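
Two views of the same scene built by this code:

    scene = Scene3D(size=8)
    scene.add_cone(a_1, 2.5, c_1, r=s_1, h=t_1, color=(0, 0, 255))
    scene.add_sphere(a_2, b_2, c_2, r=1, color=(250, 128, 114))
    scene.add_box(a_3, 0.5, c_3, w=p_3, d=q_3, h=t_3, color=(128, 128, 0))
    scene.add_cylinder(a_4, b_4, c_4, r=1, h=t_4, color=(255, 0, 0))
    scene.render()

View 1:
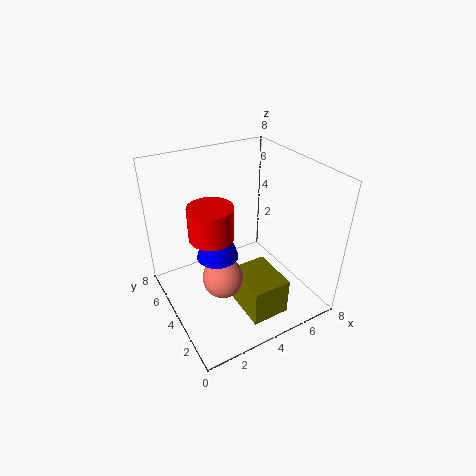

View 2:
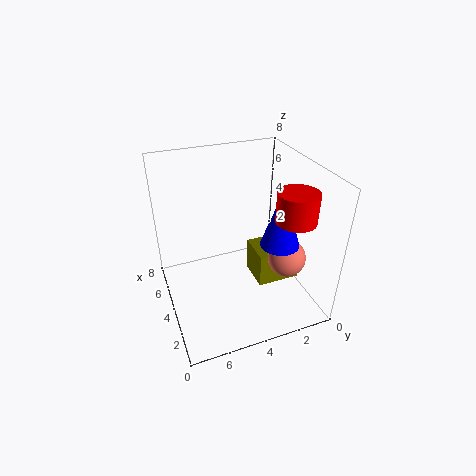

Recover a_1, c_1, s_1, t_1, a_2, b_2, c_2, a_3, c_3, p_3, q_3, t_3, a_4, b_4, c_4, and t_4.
a_1 = 2, c_1 = 4.5, s_1 = 1, t_1 = 3, a_2 = 2, b_2 = 2, c_2 = 3.5, a_3 = 3, c_3 = 1, p_3 = 2, q_3 = 2.5, t_3 = 2, a_4 = 1.5, b_4 = 2, c_4 = 6, t_4 = 1.5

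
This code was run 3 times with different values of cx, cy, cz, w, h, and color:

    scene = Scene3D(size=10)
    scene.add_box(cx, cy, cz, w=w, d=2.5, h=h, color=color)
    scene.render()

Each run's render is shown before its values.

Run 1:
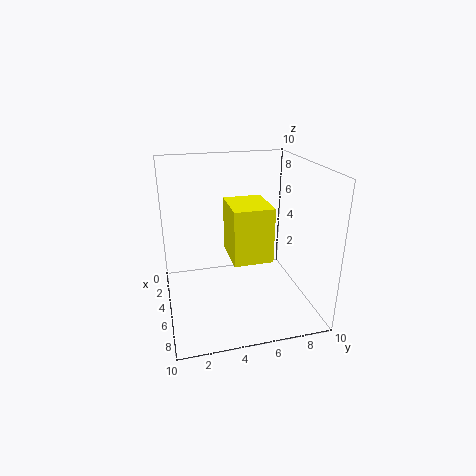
cx = 5, cy = 4, cz = 4.5, w = 3, h = 3.5, color = 'yellow'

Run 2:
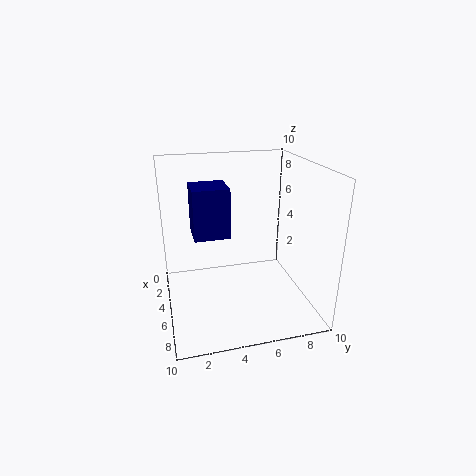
cx = 2.5, cy = 2, cz = 5, w = 2.5, h = 3.5, color = 'navy'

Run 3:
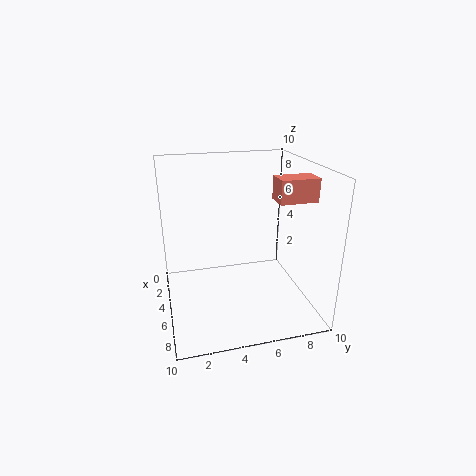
cx = 6, cy = 7, cz = 8, w = 1.5, h = 1.5, color = 'salmon'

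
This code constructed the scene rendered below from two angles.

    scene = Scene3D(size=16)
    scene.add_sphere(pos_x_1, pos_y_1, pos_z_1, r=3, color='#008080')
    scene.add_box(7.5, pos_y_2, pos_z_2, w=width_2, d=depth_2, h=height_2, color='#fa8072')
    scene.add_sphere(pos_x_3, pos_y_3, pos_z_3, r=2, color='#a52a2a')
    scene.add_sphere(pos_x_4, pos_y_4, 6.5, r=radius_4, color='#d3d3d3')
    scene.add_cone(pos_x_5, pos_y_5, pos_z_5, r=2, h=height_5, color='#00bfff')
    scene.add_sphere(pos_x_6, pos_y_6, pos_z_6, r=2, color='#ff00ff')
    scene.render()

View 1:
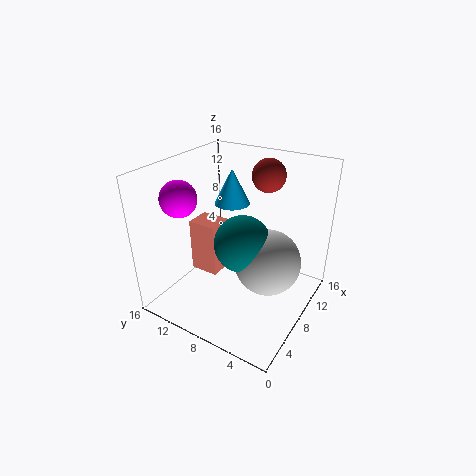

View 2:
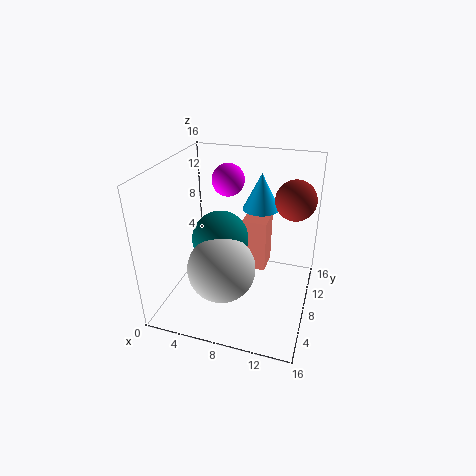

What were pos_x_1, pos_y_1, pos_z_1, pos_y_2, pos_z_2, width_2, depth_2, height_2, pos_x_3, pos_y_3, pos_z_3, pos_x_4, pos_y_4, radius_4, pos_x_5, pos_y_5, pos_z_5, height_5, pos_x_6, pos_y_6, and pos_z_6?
pos_x_1 = 6.5
pos_y_1 = 6.5
pos_z_1 = 8.5
pos_y_2 = 11
pos_z_2 = 2
width_2 = 3
depth_2 = 3.5
height_2 = 6.5
pos_x_3 = 14
pos_y_3 = 7.5
pos_z_3 = 13.5
pos_x_4 = 7.5
pos_y_4 = 4
radius_4 = 3.5
pos_x_5 = 10
pos_y_5 = 10
pos_z_5 = 11
height_5 = 4
pos_x_6 = 5
pos_y_6 = 13.5
pos_z_6 = 12.5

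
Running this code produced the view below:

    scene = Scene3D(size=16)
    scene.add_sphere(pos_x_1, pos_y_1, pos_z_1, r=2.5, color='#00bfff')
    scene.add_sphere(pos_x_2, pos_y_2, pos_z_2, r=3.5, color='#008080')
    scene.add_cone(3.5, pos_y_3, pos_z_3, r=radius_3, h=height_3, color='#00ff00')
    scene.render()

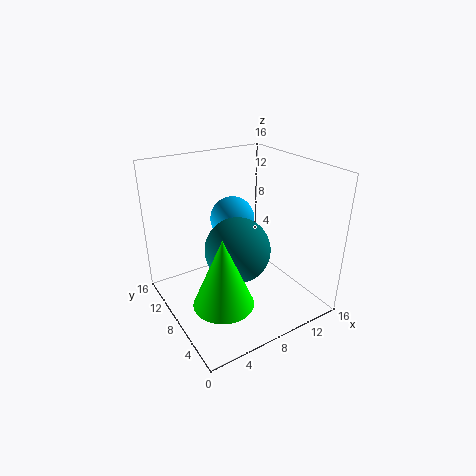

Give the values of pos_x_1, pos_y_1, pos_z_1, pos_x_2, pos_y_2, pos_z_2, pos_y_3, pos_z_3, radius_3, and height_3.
pos_x_1 = 8.5; pos_y_1 = 10; pos_z_1 = 9.5; pos_x_2 = 7; pos_y_2 = 6.5; pos_z_2 = 7.5; pos_y_3 = 3.5; pos_z_3 = 4; radius_3 = 3; height_3 = 7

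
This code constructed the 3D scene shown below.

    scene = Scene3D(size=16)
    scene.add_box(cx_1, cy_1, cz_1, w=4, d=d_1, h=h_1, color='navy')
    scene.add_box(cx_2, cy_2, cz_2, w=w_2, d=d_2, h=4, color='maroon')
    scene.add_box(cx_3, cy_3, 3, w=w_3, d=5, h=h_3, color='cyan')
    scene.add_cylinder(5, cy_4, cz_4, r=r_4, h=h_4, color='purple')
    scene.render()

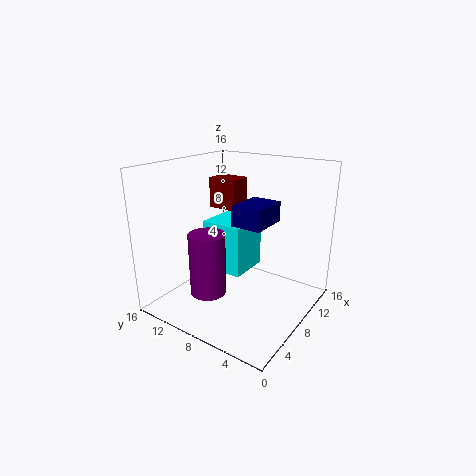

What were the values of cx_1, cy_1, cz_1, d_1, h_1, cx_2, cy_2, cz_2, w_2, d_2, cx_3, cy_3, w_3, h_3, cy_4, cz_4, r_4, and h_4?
cx_1 = 4; cy_1 = 3; cz_1 = 11; d_1 = 3; h_1 = 2; cx_2 = 13; cy_2 = 12; cz_2 = 9; w_2 = 3; d_2 = 4; cx_3 = 8; cy_3 = 8; w_3 = 5; h_3 = 6; cy_4 = 10; cz_4 = 2; r_4 = 2; h_4 = 7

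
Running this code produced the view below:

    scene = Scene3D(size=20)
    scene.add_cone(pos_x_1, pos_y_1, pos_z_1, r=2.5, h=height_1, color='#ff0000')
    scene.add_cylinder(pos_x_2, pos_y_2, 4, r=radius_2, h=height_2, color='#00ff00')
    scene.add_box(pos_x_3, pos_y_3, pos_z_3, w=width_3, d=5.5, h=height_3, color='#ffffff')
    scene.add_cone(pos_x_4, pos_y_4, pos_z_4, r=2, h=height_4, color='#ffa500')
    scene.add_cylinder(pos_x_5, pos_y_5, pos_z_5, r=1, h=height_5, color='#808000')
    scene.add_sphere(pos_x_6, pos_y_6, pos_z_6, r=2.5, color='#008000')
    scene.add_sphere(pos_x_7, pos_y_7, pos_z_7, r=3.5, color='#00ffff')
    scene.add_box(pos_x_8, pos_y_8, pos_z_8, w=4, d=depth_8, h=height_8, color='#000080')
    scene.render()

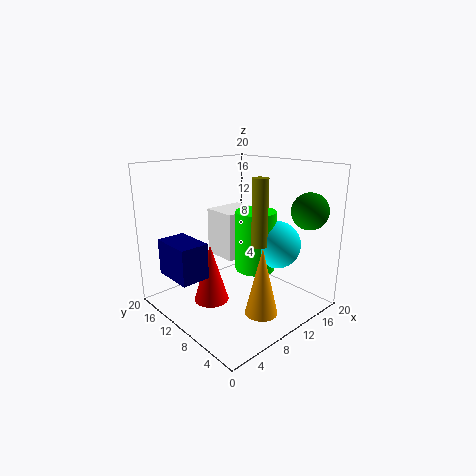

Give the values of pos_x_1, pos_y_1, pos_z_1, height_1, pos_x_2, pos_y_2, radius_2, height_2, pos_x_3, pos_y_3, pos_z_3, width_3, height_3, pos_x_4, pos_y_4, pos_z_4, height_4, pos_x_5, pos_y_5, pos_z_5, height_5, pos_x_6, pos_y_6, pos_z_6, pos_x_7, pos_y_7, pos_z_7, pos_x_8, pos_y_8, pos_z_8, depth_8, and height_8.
pos_x_1 = 7; pos_y_1 = 12.5; pos_z_1 = 0.5; height_1 = 8.5; pos_x_2 = 14; pos_y_2 = 10.5; radius_2 = 3; height_2 = 9; pos_x_3 = 12; pos_y_3 = 14; pos_z_3 = 4.5; width_3 = 6.5; height_3 = 7.5; pos_x_4 = 7; pos_y_4 = 2.5; pos_z_4 = 3; height_4 = 8.5; pos_x_5 = 9; pos_y_5 = 5; pos_z_5 = 10.5; height_5 = 8.5; pos_x_6 = 16.5; pos_y_6 = 3; pos_z_6 = 14; pos_x_7 = 16; pos_y_7 = 8; pos_z_7 = 8; pos_x_8 = 1.5; pos_y_8 = 11; pos_z_8 = 5; depth_8 = 6; height_8 = 5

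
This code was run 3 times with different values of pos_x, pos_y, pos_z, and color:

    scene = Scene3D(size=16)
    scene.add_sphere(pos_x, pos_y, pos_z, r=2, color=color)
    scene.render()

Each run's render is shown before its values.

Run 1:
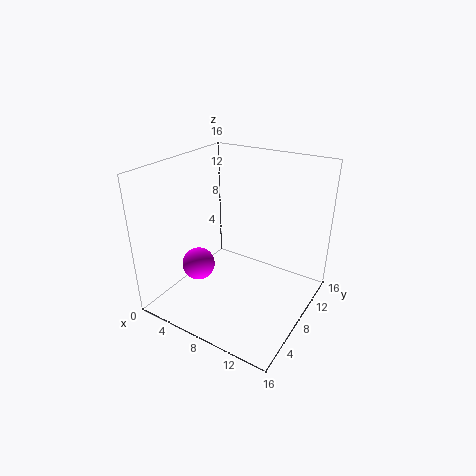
pos_x = 2.5
pos_y = 7.5
pos_z = 3
color = 'magenta'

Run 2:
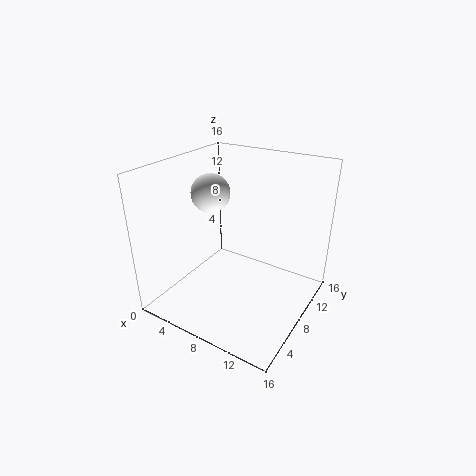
pos_x = 6
pos_y = 6
pos_z = 13.5
color = 'white'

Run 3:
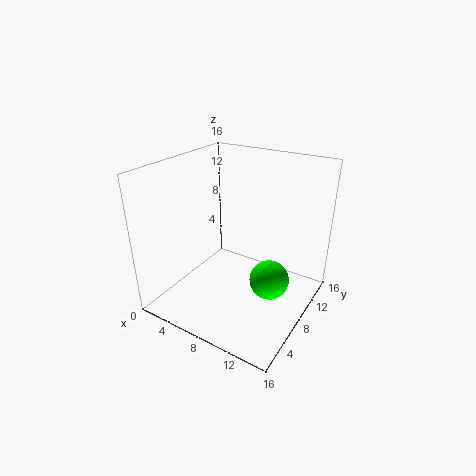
pos_x = 13
pos_y = 6
pos_z = 5.5
color = 'lime'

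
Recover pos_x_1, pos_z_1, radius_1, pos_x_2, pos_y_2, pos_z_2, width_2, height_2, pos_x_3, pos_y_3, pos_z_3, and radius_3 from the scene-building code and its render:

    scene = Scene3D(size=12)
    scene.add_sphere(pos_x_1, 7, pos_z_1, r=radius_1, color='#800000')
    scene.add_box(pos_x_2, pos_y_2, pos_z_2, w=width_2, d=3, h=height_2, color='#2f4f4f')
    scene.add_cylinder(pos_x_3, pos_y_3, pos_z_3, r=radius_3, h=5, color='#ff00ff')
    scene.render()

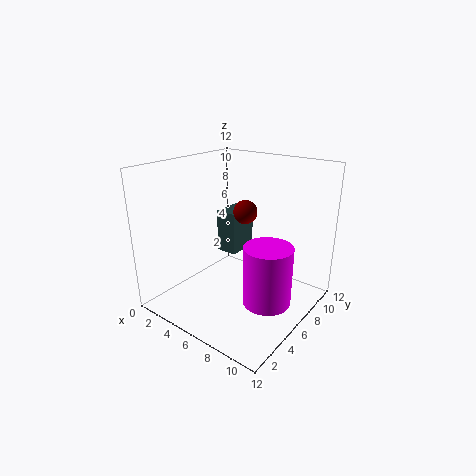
pos_x_1 = 6; pos_z_1 = 8; radius_1 = 1; pos_x_2 = 2; pos_y_2 = 8; pos_z_2 = 3; width_2 = 2; height_2 = 4; pos_x_3 = 9; pos_y_3 = 6; pos_z_3 = 1; radius_3 = 2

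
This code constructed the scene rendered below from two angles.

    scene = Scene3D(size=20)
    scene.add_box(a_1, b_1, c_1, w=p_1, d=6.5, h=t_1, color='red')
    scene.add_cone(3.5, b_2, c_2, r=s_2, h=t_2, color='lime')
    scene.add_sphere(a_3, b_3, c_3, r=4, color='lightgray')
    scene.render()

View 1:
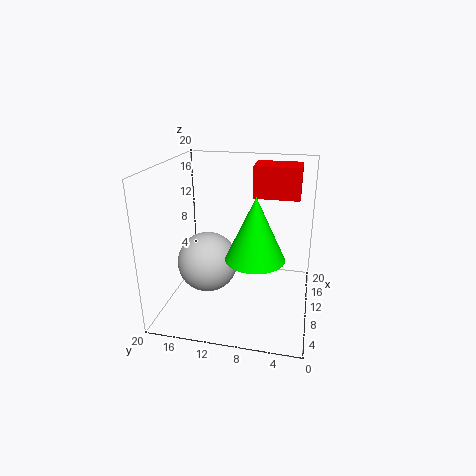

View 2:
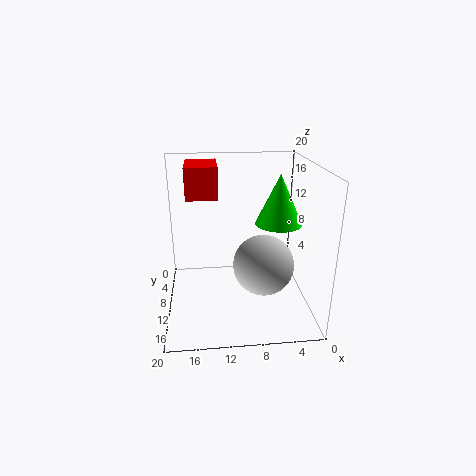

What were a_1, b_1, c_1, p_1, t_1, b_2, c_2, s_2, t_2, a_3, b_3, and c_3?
a_1 = 12.5; b_1 = 2; c_1 = 15; p_1 = 4.5; t_1 = 4.5; b_2 = 6.5; c_2 = 10.5; s_2 = 3.5; t_2 = 7.5; a_3 = 7; b_3 = 13.5; c_3 = 7.5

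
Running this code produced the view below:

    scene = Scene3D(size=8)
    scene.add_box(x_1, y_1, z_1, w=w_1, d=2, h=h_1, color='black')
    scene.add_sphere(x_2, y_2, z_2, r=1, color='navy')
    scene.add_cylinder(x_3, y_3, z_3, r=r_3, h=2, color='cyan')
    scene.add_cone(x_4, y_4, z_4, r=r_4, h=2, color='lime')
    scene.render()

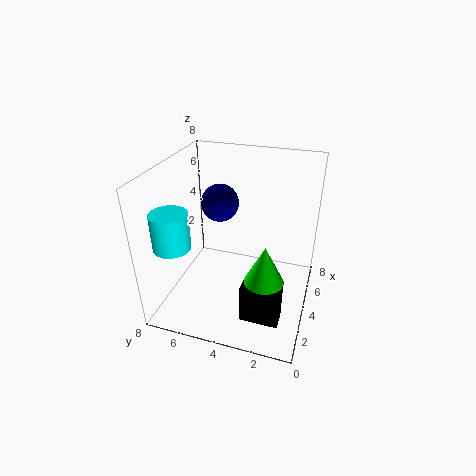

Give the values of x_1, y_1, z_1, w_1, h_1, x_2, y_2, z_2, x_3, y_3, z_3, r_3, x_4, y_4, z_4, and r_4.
x_1 = 1
y_1 = 1
z_1 = 1
w_1 = 1
h_1 = 2
x_2 = 4
y_2 = 5
z_2 = 6
x_3 = 2
y_3 = 7
z_3 = 4
r_3 = 1
x_4 = 2
y_4 = 2
z_4 = 3
r_4 = 1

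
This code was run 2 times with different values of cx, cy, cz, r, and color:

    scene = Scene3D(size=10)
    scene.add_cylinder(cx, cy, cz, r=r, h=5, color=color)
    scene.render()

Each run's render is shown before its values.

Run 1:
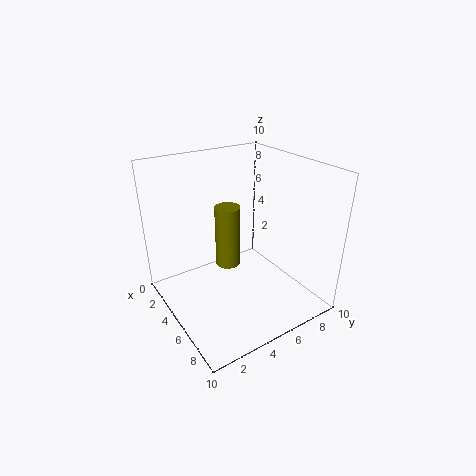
cx = 2, cy = 6, cz = 1, r = 1, color = 'olive'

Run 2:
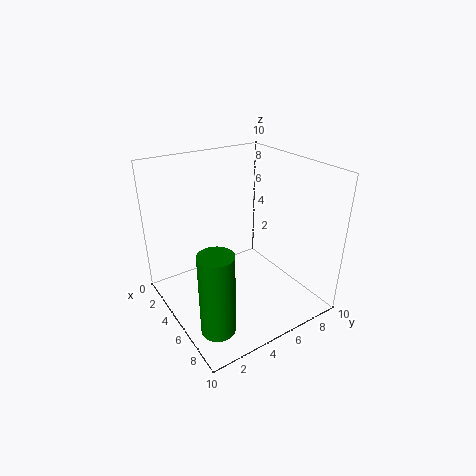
cx = 9, cy = 1, cz = 2, r = 1, color = 'green'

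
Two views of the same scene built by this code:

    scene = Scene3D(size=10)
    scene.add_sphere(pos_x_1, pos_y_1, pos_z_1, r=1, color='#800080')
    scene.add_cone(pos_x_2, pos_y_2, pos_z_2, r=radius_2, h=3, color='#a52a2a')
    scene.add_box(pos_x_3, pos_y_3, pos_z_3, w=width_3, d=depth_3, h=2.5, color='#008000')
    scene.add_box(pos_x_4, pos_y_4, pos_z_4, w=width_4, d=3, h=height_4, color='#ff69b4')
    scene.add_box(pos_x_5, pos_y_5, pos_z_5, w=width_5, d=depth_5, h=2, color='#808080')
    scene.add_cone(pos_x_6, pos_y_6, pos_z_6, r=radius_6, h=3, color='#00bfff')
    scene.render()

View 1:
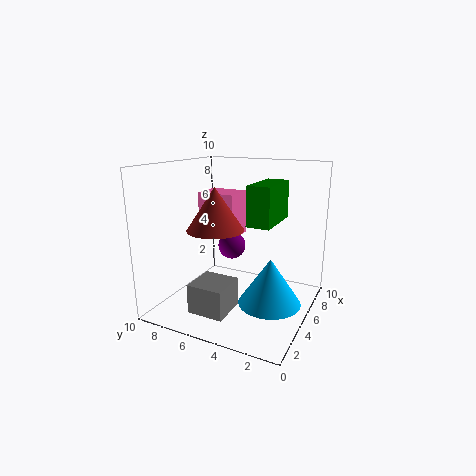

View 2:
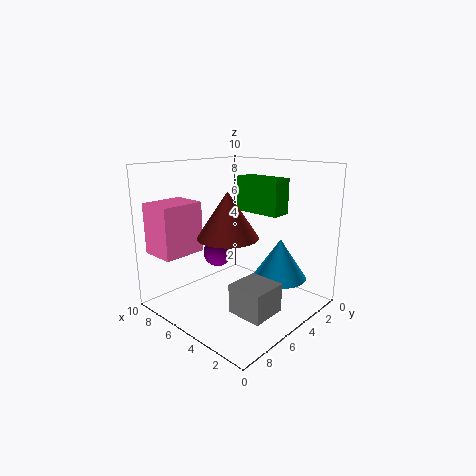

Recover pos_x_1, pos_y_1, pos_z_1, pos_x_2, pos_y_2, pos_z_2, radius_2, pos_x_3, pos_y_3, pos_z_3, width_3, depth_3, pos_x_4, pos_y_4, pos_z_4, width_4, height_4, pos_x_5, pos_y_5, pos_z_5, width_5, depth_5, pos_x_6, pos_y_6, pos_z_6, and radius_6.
pos_x_1 = 6; pos_y_1 = 6; pos_z_1 = 4; pos_x_2 = 4.5; pos_y_2 = 6.5; pos_z_2 = 5.5; radius_2 = 2; pos_x_3 = 3; pos_y_3 = 2; pos_z_3 = 6.5; width_3 = 3.5; depth_3 = 1.5; pos_x_4 = 7; pos_y_4 = 6.5; pos_z_4 = 4; width_4 = 2.5; height_4 = 3.5; pos_x_5 = 1.5; pos_y_5 = 4.5; pos_z_5 = 0.5; width_5 = 2.5; depth_5 = 2.5; pos_x_6 = 3.5; pos_y_6 = 2; pos_z_6 = 1.5; radius_6 = 2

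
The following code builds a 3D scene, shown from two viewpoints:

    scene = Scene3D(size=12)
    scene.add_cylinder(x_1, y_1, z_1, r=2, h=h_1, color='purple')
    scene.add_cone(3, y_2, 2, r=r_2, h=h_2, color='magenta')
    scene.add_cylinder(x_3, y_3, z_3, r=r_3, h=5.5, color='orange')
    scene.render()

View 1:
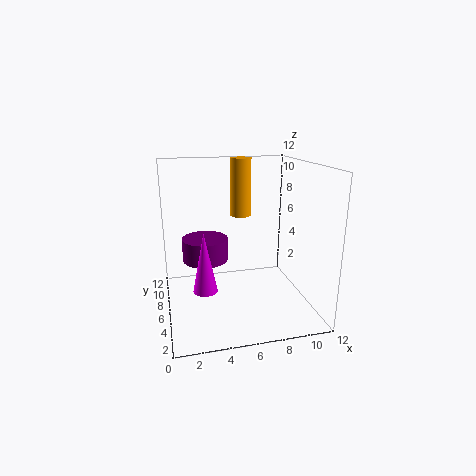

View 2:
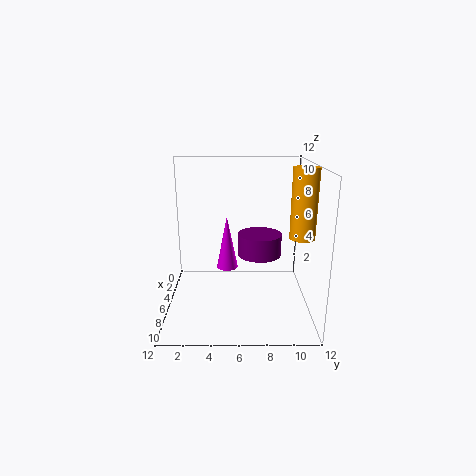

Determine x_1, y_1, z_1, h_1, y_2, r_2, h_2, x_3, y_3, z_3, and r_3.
x_1 = 3.5, y_1 = 8, z_1 = 3.5, h_1 = 2, y_2 = 5, r_2 = 1, h_2 = 5, x_3 = 7.5, y_3 = 11, z_3 = 6.5, r_3 = 1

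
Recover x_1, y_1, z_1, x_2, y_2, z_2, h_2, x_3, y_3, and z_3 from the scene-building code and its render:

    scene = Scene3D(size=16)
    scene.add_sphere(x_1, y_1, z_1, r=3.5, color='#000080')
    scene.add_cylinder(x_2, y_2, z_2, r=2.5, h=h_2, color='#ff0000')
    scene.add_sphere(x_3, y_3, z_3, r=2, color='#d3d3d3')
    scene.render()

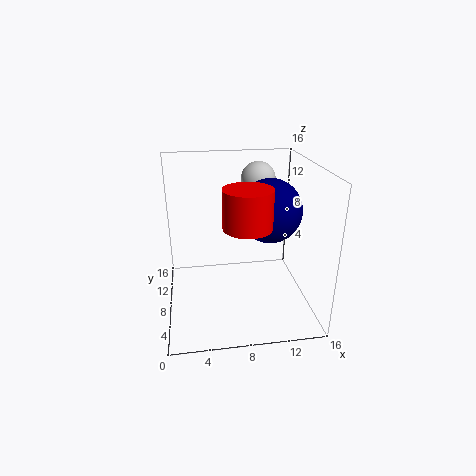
x_1 = 11.5, y_1 = 8, z_1 = 11, x_2 = 8.5, y_2 = 5, z_2 = 10.5, h_2 = 4, x_3 = 11, y_3 = 12, z_3 = 13.5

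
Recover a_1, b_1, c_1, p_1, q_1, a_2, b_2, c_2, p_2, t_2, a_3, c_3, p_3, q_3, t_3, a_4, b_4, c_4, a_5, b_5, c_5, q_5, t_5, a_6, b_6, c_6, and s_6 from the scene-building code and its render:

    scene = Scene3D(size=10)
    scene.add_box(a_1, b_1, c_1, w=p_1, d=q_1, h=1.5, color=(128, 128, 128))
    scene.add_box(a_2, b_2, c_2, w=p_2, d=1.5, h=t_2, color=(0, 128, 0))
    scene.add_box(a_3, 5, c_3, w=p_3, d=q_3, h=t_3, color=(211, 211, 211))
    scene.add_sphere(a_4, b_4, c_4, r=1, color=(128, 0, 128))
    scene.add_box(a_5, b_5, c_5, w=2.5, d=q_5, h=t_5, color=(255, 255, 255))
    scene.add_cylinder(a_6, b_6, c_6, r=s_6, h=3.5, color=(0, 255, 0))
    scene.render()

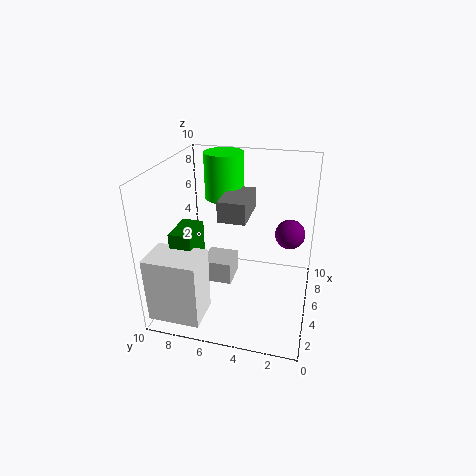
a_1 = 5, b_1 = 4.5, c_1 = 6, p_1 = 3.5, q_1 = 2, a_2 = 2.5, b_2 = 7.5, c_2 = 3, p_2 = 2.5, t_2 = 3, a_3 = 3, c_3 = 2.5, p_3 = 2, q_3 = 2, t_3 = 1.5, a_4 = 5.5, b_4 = 1.5, c_4 = 5.5, a_5 = 0.5, b_5 = 6.5, c_5 = 0.5, q_5 = 3.5, t_5 = 4.5, a_6 = 8.5, b_6 = 7, c_6 = 6.5, s_6 = 1.5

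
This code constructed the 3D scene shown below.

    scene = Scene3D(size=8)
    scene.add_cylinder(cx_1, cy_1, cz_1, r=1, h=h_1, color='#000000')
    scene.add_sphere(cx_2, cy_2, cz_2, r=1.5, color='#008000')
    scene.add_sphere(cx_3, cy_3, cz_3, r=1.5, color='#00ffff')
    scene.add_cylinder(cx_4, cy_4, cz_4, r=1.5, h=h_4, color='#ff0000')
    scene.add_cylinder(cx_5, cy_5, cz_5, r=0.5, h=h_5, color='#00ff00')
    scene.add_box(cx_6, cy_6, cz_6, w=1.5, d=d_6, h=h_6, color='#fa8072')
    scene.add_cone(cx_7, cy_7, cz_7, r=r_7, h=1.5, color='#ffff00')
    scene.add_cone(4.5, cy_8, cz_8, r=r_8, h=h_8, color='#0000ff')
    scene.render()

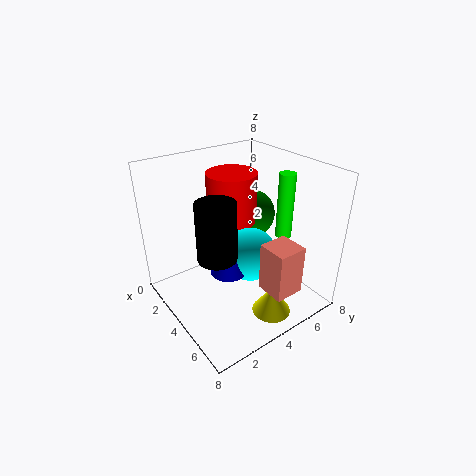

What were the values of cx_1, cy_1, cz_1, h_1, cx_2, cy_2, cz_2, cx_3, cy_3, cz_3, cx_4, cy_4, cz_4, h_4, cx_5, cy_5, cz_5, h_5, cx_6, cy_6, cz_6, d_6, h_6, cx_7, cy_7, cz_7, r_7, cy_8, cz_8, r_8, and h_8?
cx_1 = 5
cy_1 = 2
cz_1 = 4
h_1 = 3
cx_2 = 2
cy_2 = 6.5
cz_2 = 4
cx_3 = 4.5
cy_3 = 4.5
cz_3 = 3
cx_4 = 2
cy_4 = 5
cz_4 = 4
h_4 = 3
cx_5 = 4
cy_5 = 7.5
cz_5 = 3
h_5 = 4
cx_6 = 6.5
cy_6 = 3.5
cz_6 = 2.5
d_6 = 1.5
h_6 = 2.5
cx_7 = 7
cy_7 = 4
cz_7 = 1
r_7 = 1
cy_8 = 3
cz_8 = 2.5
r_8 = 1
h_8 = 2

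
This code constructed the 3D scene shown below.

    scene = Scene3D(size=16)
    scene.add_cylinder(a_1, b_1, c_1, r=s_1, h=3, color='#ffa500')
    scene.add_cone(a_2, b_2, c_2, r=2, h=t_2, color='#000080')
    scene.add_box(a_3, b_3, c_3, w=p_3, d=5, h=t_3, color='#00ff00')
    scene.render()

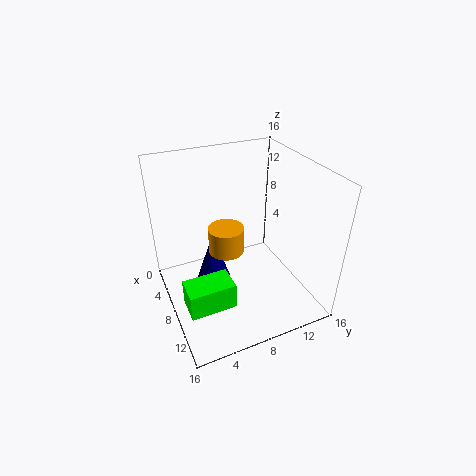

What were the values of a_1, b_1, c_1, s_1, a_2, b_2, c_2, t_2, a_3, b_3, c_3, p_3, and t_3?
a_1 = 7; b_1 = 7; c_1 = 6; s_1 = 2; a_2 = 5; b_2 = 6; c_2 = 1; t_2 = 6; a_3 = 9; b_3 = 1; c_3 = 2; p_3 = 3; t_3 = 3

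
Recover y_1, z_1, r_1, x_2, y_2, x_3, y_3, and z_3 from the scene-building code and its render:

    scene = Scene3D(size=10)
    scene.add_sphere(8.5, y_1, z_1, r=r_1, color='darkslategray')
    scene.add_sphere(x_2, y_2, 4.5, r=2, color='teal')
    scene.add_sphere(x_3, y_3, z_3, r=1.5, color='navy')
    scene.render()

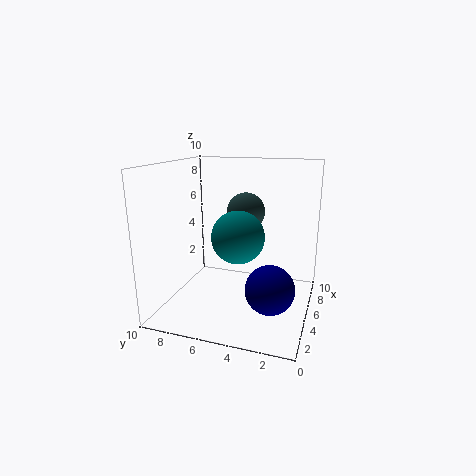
y_1 = 5.5, z_1 = 6, r_1 = 1.5, x_2 = 6.5, y_2 = 5.5, x_3 = 2, y_3 = 2, z_3 = 3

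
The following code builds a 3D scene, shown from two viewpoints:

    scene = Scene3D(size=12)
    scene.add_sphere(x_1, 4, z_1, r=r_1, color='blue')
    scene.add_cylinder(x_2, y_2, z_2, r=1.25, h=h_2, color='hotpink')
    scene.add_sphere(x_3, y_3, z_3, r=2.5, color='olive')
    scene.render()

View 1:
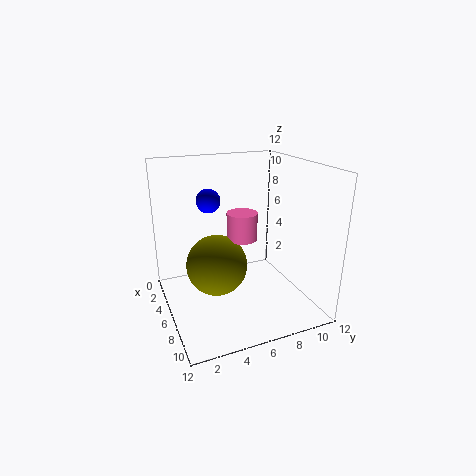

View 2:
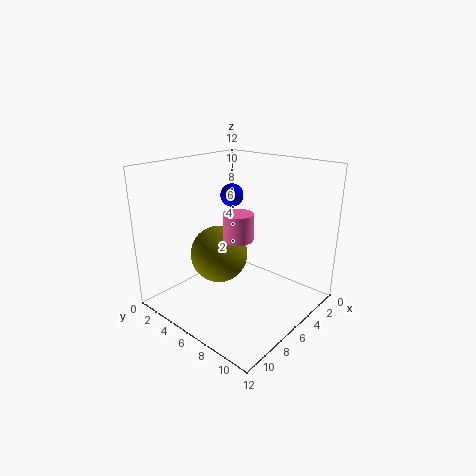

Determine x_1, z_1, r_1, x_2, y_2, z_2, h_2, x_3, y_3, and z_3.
x_1 = 4.5
z_1 = 9
r_1 = 1
x_2 = 6.25
y_2 = 6.25
z_2 = 6
h_2 = 2.25
x_3 = 6.25
y_3 = 4
z_3 = 4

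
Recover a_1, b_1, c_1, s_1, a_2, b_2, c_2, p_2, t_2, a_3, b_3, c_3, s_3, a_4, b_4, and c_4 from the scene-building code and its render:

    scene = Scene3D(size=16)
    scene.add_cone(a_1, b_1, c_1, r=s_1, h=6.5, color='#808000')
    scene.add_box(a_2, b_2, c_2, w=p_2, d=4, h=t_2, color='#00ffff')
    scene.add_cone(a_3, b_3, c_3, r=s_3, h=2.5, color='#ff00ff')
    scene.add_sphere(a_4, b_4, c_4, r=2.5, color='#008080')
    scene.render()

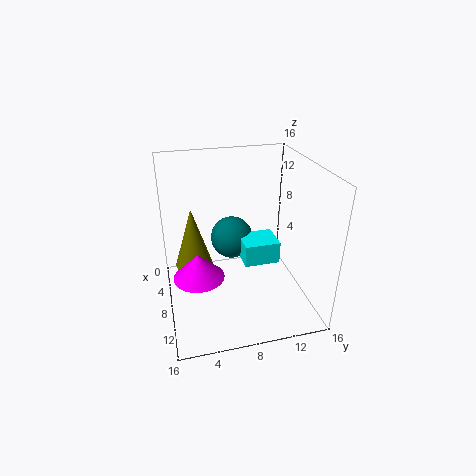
a_1 = 8
b_1 = 3
c_1 = 5.5
s_1 = 2
a_2 = 6
b_2 = 8.5
c_2 = 5
p_2 = 3.5
t_2 = 2.5
a_3 = 12
b_3 = 3
c_3 = 6.5
s_3 = 2.5
a_4 = 5
b_4 = 8
c_4 = 6.5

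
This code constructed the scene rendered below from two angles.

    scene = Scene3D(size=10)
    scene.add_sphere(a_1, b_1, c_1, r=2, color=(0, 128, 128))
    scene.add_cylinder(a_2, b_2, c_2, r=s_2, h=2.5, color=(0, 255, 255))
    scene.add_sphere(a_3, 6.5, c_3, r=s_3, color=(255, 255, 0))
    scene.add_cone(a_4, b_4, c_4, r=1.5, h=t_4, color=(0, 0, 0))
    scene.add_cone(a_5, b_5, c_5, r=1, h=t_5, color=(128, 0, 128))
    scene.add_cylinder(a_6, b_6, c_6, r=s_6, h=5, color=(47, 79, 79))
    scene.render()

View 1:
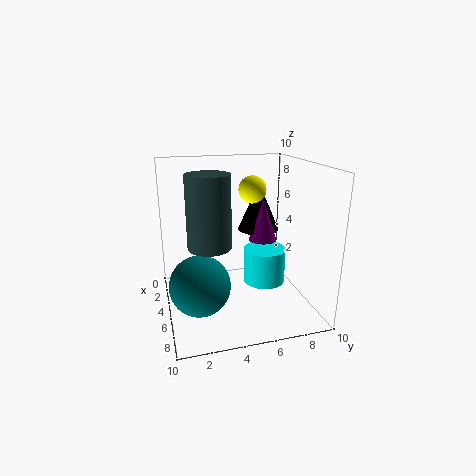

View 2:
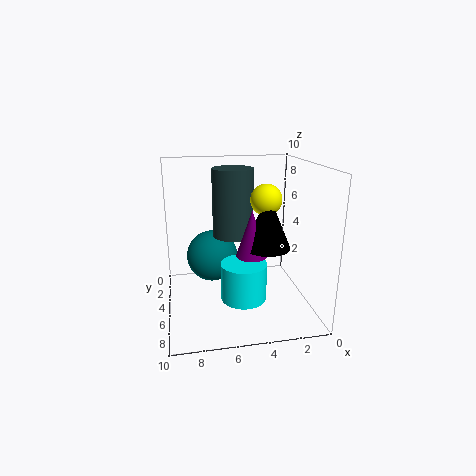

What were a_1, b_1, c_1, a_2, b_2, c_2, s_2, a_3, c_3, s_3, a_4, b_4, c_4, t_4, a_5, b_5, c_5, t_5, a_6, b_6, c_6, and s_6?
a_1 = 6.5; b_1 = 2; c_1 = 2.5; a_2 = 5; b_2 = 7; c_2 = 1.5; s_2 = 1.5; a_3 = 3.5; c_3 = 8; s_3 = 1; a_4 = 3.5; b_4 = 7; c_4 = 5; t_4 = 3.5; a_5 = 4.5; b_5 = 7; c_5 = 4.5; t_5 = 3; a_6 = 5; b_6 = 3; c_6 = 4.5; s_6 = 1.5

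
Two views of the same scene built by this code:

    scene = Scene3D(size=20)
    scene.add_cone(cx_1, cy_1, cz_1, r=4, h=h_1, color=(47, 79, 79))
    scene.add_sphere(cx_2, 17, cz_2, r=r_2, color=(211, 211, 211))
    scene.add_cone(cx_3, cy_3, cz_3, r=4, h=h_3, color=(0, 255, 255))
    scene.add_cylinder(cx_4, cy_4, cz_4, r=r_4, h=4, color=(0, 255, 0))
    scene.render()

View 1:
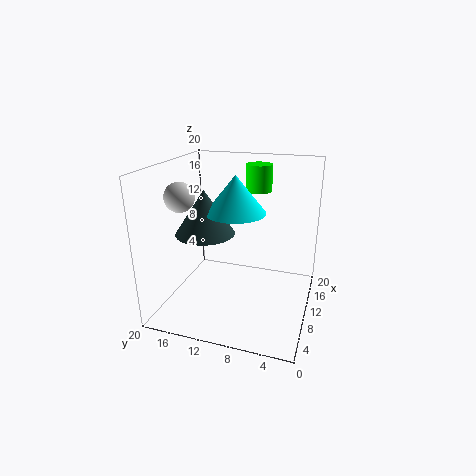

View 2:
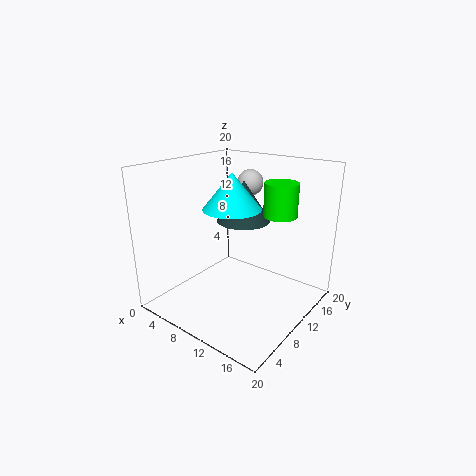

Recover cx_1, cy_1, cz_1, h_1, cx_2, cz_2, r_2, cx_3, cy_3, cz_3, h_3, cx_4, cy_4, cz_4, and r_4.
cx_1 = 8, cy_1 = 14, cz_1 = 11, h_1 = 6, cx_2 = 7, cz_2 = 16, r_2 = 2, cx_3 = 9, cy_3 = 10, cz_3 = 14, h_3 = 5, cx_4 = 17, cy_4 = 9, cz_4 = 15, r_4 = 2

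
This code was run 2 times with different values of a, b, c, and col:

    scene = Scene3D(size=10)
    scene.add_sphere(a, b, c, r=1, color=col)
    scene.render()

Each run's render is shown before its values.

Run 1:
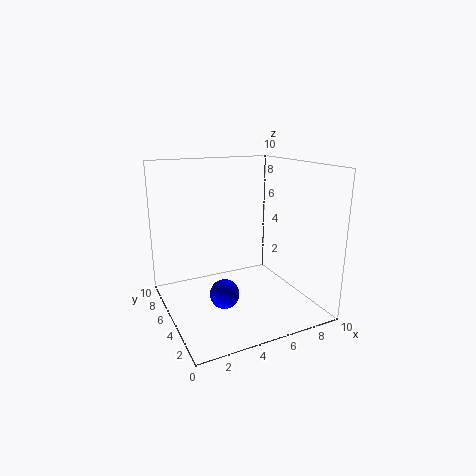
a = 3.5
b = 4
c = 1.5
col = 'blue'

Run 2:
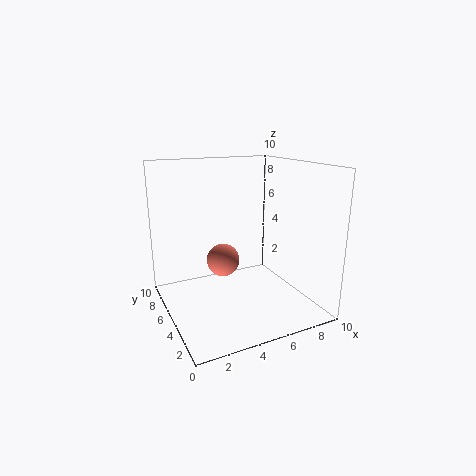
a = 3
b = 3
c = 4.5
col = 'salmon'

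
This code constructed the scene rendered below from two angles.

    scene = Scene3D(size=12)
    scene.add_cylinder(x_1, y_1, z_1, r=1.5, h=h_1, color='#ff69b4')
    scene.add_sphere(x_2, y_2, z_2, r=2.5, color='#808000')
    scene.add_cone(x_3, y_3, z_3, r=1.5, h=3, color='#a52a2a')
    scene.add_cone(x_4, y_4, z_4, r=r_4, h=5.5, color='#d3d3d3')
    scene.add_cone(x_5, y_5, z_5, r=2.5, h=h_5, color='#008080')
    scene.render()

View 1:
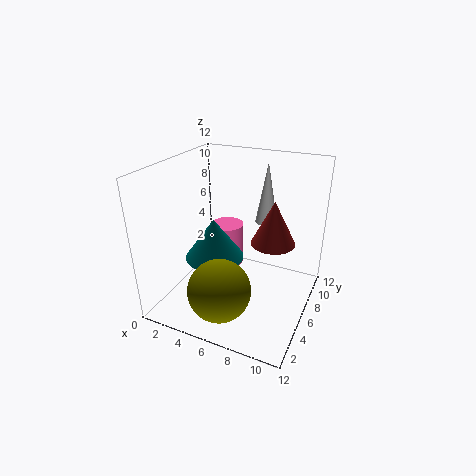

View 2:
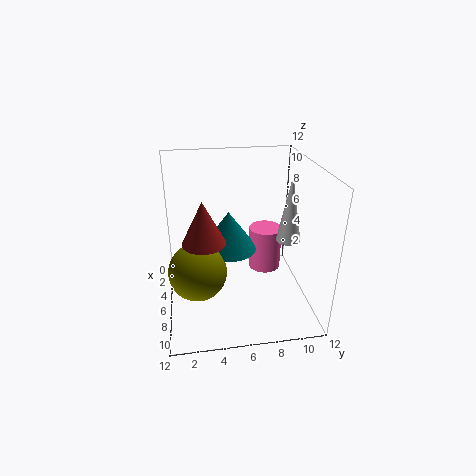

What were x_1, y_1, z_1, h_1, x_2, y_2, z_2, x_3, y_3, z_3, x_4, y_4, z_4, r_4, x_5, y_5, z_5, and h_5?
x_1 = 3.5, y_1 = 9, z_1 = 1.5, h_1 = 4, x_2 = 6, y_2 = 2.5, z_2 = 3, x_3 = 10, y_3 = 3, z_3 = 8, x_4 = 7, y_4 = 10, z_4 = 6, r_4 = 1, x_5 = 4, y_5 = 5.5, z_5 = 4, h_5 = 3.5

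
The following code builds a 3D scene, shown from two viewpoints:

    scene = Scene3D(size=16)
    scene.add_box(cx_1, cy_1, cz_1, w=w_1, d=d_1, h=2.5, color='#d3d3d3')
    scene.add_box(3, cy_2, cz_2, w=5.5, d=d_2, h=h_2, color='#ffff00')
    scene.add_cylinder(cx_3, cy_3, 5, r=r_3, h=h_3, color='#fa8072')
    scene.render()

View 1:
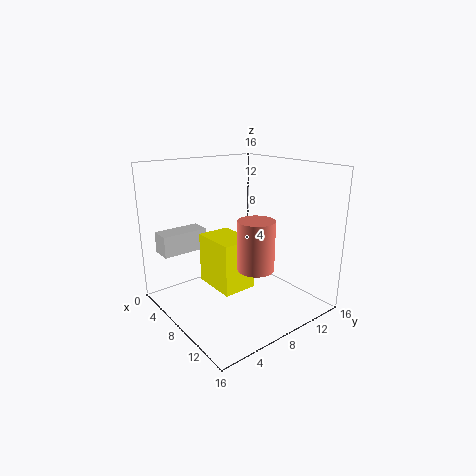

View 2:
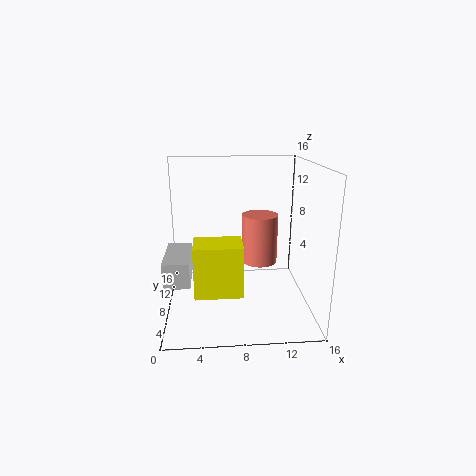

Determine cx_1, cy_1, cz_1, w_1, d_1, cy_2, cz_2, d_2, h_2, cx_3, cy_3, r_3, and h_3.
cx_1 = 0.5; cy_1 = 1.5; cz_1 = 5.5; w_1 = 2.5; d_1 = 5.5; cy_2 = 6; cz_2 = 1.5; d_2 = 4; h_2 = 6; cx_3 = 10.5; cy_3 = 8.5; r_3 = 2; h_3 = 5.5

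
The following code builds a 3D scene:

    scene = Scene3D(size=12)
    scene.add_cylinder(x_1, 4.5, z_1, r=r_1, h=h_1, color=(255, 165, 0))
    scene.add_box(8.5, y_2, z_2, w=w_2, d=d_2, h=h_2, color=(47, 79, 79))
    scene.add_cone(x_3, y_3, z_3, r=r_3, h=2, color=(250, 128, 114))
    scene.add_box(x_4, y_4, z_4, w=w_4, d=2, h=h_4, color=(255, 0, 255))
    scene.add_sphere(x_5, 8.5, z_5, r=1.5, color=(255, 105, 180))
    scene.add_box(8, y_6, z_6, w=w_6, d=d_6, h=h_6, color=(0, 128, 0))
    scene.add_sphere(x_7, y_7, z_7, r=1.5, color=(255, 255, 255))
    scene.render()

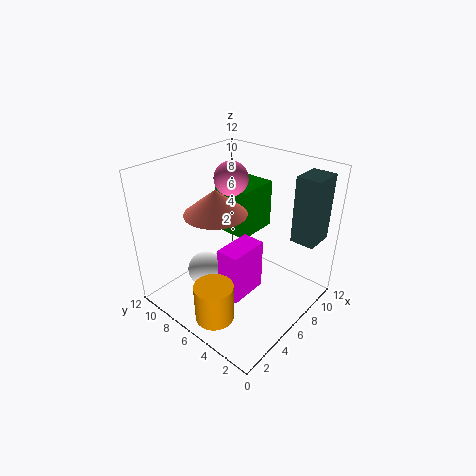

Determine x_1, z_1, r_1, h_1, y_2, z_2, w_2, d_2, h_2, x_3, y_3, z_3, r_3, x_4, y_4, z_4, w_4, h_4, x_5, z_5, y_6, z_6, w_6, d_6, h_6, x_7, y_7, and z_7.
x_1 = 1.5, z_1 = 1.5, r_1 = 1.5, h_1 = 3, y_2 = 0.5, z_2 = 6, w_2 = 2.5, d_2 = 2, h_2 = 5.5, x_3 = 4.5, y_3 = 7, z_3 = 8.5, r_3 = 2.5, x_4 = 4, y_4 = 4.5, z_4 = 1, w_4 = 3.5, h_4 = 4.5, x_5 = 8, z_5 = 10, y_6 = 7, z_6 = 4.5, w_6 = 4, d_6 = 3.5, h_6 = 4.5, x_7 = 4, y_7 = 8, z_7 = 3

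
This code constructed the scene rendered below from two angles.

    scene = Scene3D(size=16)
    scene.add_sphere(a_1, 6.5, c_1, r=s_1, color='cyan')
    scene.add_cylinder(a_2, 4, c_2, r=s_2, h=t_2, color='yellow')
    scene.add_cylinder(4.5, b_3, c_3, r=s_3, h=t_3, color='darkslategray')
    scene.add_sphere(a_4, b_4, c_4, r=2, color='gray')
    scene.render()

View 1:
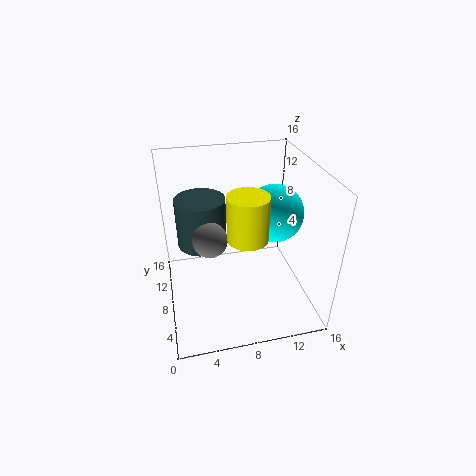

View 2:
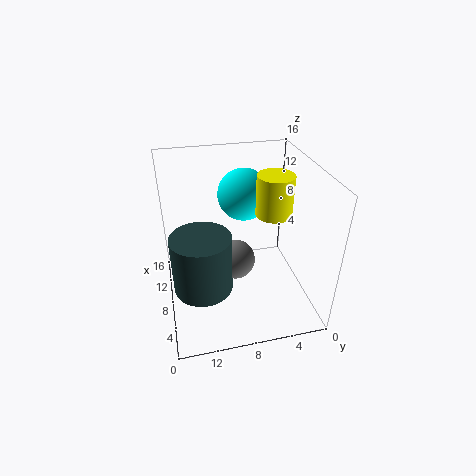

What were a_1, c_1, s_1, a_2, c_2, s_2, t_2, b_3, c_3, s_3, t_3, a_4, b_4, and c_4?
a_1 = 11.5; c_1 = 11.5; s_1 = 3; a_2 = 8; c_2 = 10.5; s_2 = 2; t_2 = 4.5; b_3 = 12.5; c_3 = 5; s_3 = 3; t_3 = 6; a_4 = 5; b_4 = 9; c_4 = 7.5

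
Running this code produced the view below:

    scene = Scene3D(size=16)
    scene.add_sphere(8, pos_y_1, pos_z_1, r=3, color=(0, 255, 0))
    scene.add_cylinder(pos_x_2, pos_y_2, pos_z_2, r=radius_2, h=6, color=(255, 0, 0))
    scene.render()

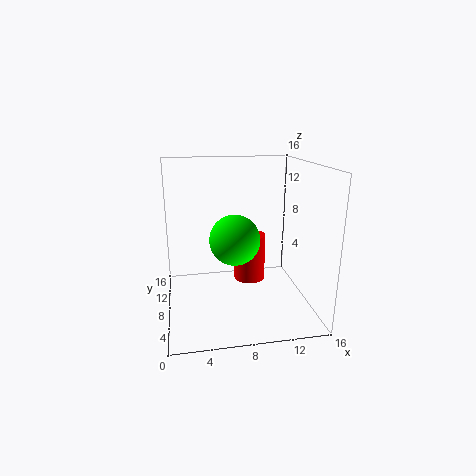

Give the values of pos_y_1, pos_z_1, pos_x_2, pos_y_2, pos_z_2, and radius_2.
pos_y_1 = 10, pos_z_1 = 7, pos_x_2 = 10.5, pos_y_2 = 13, pos_z_2 = 0.5, radius_2 = 2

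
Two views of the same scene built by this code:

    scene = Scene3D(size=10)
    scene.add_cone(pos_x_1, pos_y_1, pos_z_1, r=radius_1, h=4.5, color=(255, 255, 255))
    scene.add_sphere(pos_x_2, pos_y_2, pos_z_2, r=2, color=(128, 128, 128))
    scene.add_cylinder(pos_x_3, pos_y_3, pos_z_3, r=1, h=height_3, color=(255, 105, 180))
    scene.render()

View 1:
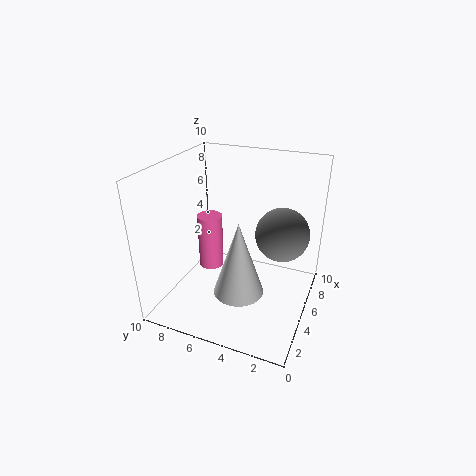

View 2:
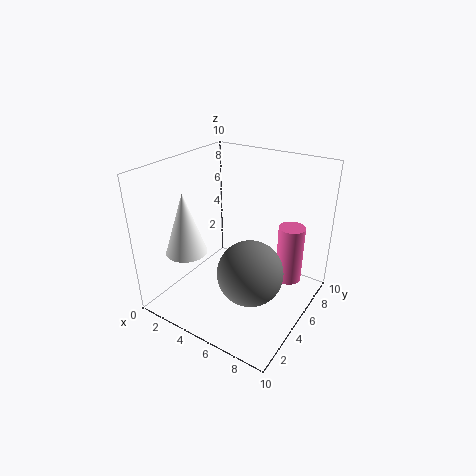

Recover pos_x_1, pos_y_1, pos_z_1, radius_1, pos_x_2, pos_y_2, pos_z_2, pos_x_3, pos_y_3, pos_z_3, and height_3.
pos_x_1 = 1.5; pos_y_1 = 3.5; pos_z_1 = 3.5; radius_1 = 1.5; pos_x_2 = 7.5; pos_y_2 = 2.5; pos_z_2 = 4.5; pos_x_3 = 7.5; pos_y_3 = 8.5; pos_z_3 = 0.5; height_3 = 4.5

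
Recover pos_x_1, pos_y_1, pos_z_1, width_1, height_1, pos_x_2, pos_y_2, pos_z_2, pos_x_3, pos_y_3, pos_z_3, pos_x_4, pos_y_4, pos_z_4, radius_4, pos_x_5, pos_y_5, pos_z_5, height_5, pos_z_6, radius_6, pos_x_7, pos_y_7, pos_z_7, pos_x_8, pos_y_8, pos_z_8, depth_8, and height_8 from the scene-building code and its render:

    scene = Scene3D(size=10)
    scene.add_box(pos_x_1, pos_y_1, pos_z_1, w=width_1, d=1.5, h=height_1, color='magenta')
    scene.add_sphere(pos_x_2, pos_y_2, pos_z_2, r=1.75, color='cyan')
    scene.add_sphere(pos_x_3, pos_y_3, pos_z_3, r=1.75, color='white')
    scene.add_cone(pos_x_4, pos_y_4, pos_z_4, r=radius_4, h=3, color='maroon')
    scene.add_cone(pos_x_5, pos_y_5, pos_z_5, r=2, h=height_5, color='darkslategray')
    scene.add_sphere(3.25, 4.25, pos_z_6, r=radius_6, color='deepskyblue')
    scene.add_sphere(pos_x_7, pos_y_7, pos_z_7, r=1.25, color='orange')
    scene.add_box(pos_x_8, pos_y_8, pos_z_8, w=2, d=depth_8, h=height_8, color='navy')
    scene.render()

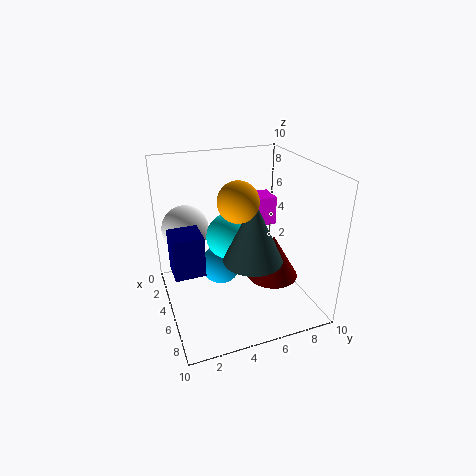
pos_x_1 = 3, pos_y_1 = 6.5, pos_z_1 = 5.5, width_1 = 1.75, height_1 = 2, pos_x_2 = 3.25, pos_y_2 = 5, pos_z_2 = 4.25, pos_x_3 = 1.75, pos_y_3 = 2, pos_z_3 = 4.75, pos_x_4 = 6.5, pos_y_4 = 7, pos_z_4 = 2.5, radius_4 = 1.75, pos_x_5 = 6.5, pos_y_5 = 5.5, pos_z_5 = 4, height_5 = 4.25, pos_z_6 = 2, radius_6 = 1.5, pos_x_7 = 7, pos_y_7 = 4.25, pos_z_7 = 8.5, pos_x_8 = 4.5, pos_y_8 = 0.25, pos_z_8 = 3.5, depth_8 = 2, height_8 = 2.75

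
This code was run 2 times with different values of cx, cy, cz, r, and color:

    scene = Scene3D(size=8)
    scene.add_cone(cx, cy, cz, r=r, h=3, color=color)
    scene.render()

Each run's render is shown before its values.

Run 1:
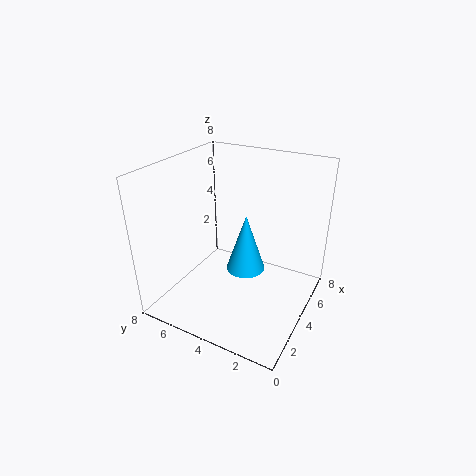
cx = 3, cy = 3, cz = 3, r = 1, color = 'deepskyblue'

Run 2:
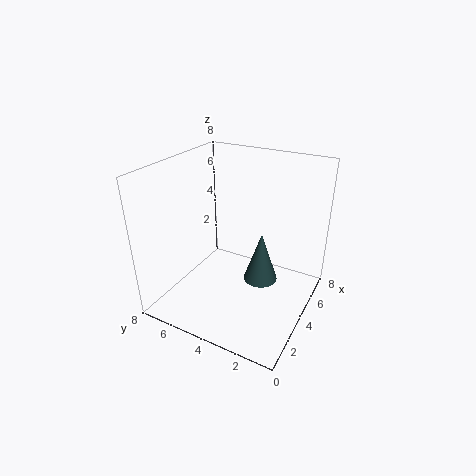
cx = 5, cy = 3, cz = 1, r = 1, color = 'darkslategray'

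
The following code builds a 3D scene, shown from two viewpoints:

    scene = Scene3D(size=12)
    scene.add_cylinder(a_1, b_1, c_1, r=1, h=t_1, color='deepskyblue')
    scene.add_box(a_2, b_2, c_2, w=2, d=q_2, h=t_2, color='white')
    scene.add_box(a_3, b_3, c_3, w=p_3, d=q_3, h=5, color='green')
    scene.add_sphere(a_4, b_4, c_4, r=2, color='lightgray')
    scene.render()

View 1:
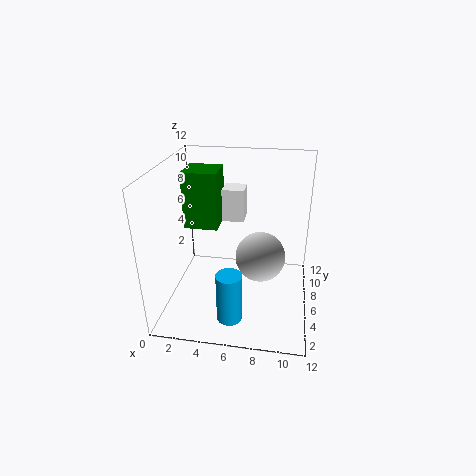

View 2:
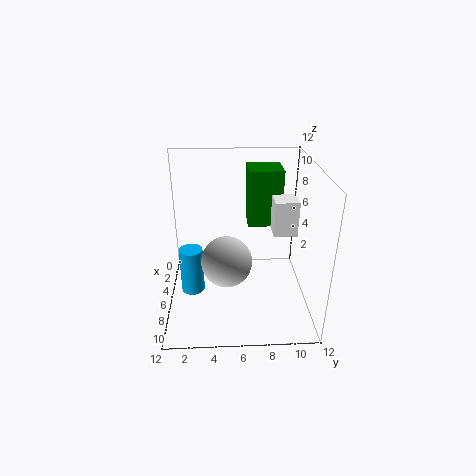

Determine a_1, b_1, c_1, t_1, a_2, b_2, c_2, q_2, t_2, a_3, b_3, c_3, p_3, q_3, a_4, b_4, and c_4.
a_1 = 6; b_1 = 2; c_1 = 1; t_1 = 4; a_2 = 4; b_2 = 9; c_2 = 6; q_2 = 2; t_2 = 3; a_3 = 1; b_3 = 7; c_3 = 6; p_3 = 3; q_3 = 3; a_4 = 8; b_4 = 5; c_4 = 5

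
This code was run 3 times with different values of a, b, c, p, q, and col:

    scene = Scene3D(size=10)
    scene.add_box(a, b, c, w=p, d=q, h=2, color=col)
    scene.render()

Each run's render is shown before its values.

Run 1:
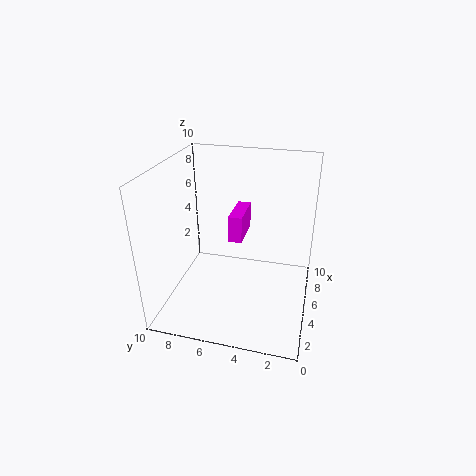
a = 6; b = 5; c = 4; p = 3; q = 1; col = 'magenta'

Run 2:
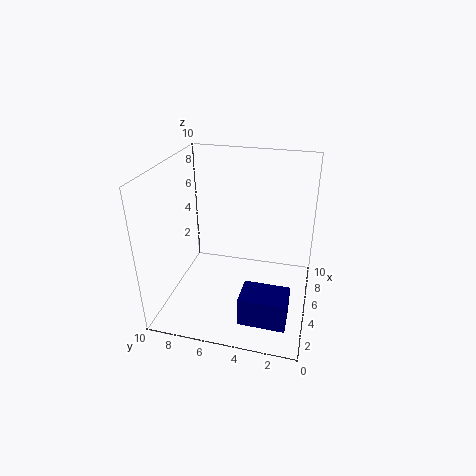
a = 1; b = 1; c = 1; p = 2; q = 3; col = 'navy'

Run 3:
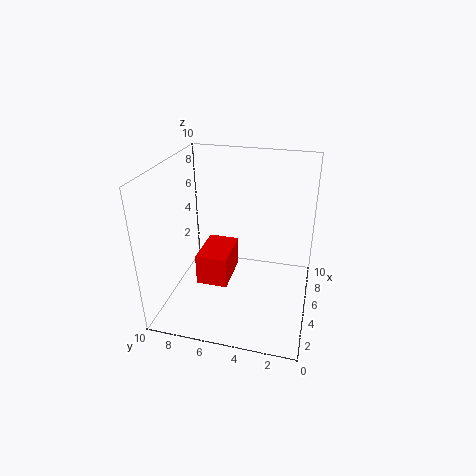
a = 2; b = 5; c = 3; p = 3; q = 2; col = 'red'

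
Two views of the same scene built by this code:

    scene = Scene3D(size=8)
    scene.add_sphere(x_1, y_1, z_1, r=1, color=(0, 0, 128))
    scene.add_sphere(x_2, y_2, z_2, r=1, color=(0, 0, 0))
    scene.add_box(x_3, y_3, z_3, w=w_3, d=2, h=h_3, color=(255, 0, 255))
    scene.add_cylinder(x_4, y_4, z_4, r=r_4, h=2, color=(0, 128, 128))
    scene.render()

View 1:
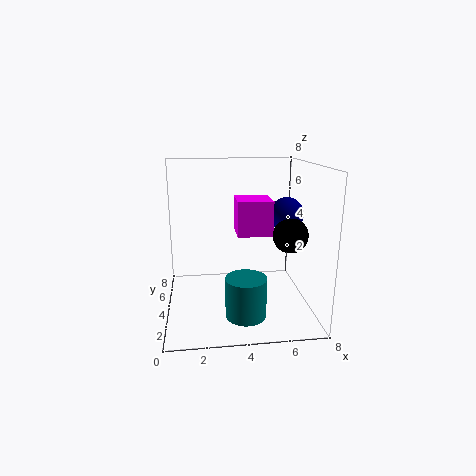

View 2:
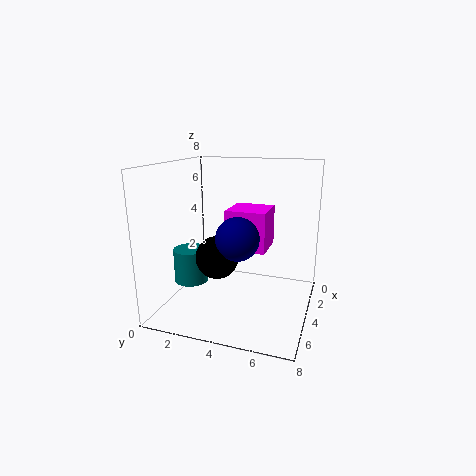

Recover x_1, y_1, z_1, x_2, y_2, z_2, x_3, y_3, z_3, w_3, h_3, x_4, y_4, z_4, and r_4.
x_1 = 7; y_1 = 5; z_1 = 5; x_2 = 7; y_2 = 4; z_2 = 4; x_3 = 4; y_3 = 4; z_3 = 4; w_3 = 2; h_3 = 2; x_4 = 4; y_4 = 1; z_4 = 1; r_4 = 1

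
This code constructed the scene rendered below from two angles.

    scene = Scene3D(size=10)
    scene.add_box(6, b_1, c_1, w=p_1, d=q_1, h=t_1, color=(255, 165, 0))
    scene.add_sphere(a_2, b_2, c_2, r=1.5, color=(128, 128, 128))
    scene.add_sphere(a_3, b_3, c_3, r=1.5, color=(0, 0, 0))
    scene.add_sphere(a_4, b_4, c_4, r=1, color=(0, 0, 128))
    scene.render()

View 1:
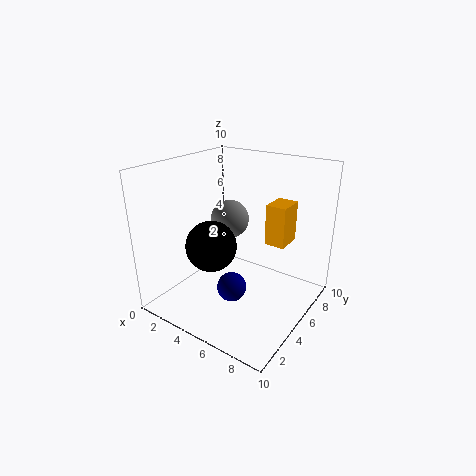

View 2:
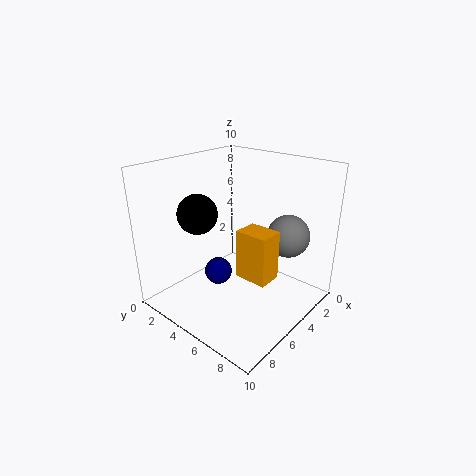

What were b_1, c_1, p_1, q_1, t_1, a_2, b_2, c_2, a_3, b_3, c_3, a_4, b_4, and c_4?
b_1 = 7; c_1 = 4; p_1 = 1.5; q_1 = 2; t_1 = 3; a_2 = 2.5; b_2 = 7.5; c_2 = 5; a_3 = 5.5; b_3 = 1.5; c_3 = 6; a_4 = 5.5; b_4 = 3.5; c_4 = 2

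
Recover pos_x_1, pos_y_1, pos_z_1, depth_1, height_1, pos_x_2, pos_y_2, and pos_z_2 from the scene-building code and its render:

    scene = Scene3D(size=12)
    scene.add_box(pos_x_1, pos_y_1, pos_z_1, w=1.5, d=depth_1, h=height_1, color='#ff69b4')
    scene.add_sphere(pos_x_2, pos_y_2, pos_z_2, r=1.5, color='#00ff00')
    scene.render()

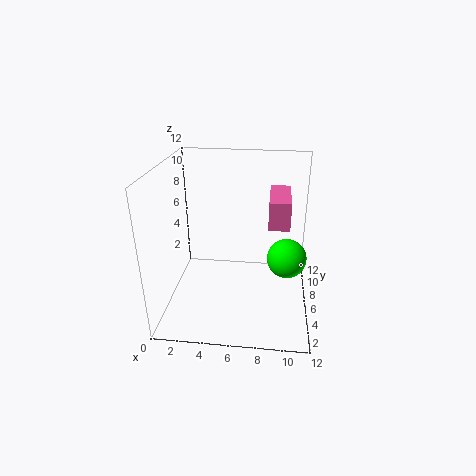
pos_x_1 = 8.5
pos_y_1 = 2.5
pos_z_1 = 8.5
depth_1 = 4
height_1 = 2
pos_x_2 = 10
pos_y_2 = 4
pos_z_2 = 5.5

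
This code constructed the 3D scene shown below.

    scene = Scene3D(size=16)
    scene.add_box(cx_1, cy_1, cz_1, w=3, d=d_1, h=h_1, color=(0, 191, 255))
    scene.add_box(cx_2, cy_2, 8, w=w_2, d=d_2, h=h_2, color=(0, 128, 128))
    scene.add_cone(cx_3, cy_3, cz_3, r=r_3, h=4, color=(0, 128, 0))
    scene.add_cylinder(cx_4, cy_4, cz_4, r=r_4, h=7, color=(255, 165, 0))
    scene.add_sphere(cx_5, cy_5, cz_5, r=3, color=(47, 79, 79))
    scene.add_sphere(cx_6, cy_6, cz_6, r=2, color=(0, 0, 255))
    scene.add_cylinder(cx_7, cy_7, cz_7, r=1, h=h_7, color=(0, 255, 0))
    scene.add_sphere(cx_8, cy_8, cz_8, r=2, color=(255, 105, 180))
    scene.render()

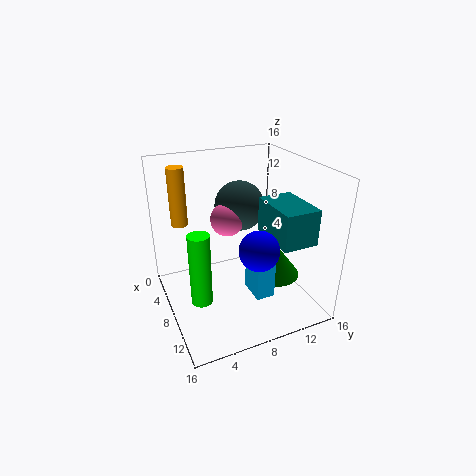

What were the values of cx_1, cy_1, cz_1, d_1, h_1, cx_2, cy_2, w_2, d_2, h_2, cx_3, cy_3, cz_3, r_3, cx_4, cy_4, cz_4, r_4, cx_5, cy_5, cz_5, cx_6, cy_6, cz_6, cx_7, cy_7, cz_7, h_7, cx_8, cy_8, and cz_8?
cx_1 = 10; cy_1 = 8; cz_1 = 3; d_1 = 2; h_1 = 5; cx_2 = 7; cy_2 = 11; w_2 = 6; d_2 = 4; h_2 = 4; cx_3 = 8; cy_3 = 13; cz_3 = 2; r_3 = 3; cx_4 = 2; cy_4 = 3; cz_4 = 8; r_4 = 1; cx_5 = 4; cy_5 = 10; cz_5 = 10; cx_6 = 13; cy_6 = 8; cz_6 = 9; cx_7 = 13; cy_7 = 2; cz_7 = 5; h_7 = 7; cx_8 = 5; cy_8 = 8; cz_8 = 9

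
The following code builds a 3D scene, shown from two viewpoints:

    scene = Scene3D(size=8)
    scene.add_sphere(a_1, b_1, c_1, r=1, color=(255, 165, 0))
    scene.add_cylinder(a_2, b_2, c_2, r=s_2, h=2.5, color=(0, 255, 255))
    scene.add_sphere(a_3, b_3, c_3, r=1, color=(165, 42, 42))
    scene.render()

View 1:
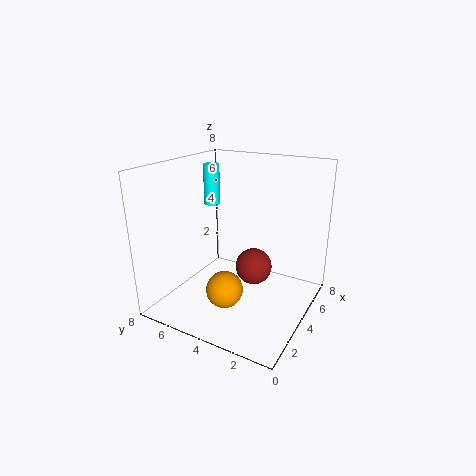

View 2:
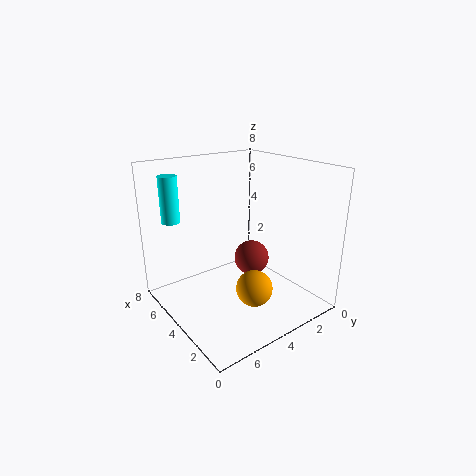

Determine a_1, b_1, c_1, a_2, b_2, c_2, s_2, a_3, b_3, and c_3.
a_1 = 2.5
b_1 = 4
c_1 = 1.5
a_2 = 6
b_2 = 7
c_2 = 5
s_2 = 0.5
a_3 = 4
b_3 = 3
c_3 = 2.5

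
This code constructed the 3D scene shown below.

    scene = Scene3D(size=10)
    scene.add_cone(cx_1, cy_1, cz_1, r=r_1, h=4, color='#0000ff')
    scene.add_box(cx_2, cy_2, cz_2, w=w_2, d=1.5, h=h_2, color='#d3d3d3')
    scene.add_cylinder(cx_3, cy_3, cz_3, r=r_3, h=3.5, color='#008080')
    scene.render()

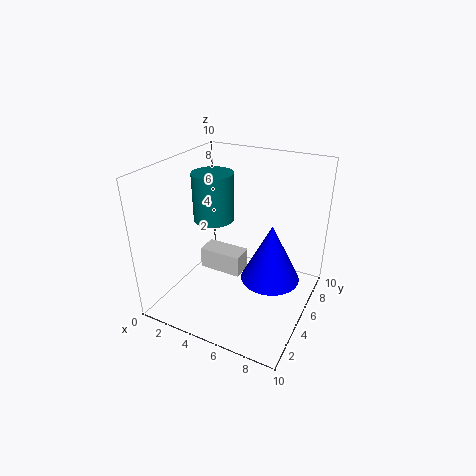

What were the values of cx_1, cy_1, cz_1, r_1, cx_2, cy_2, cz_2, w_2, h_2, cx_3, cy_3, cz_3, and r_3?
cx_1 = 7.5, cy_1 = 5, cz_1 = 2.5, r_1 = 2, cx_2 = 2.5, cy_2 = 4, cz_2 = 2.5, w_2 = 3, h_2 = 1.5, cx_3 = 2.5, cy_3 = 6, cz_3 = 5.5, r_3 = 1.5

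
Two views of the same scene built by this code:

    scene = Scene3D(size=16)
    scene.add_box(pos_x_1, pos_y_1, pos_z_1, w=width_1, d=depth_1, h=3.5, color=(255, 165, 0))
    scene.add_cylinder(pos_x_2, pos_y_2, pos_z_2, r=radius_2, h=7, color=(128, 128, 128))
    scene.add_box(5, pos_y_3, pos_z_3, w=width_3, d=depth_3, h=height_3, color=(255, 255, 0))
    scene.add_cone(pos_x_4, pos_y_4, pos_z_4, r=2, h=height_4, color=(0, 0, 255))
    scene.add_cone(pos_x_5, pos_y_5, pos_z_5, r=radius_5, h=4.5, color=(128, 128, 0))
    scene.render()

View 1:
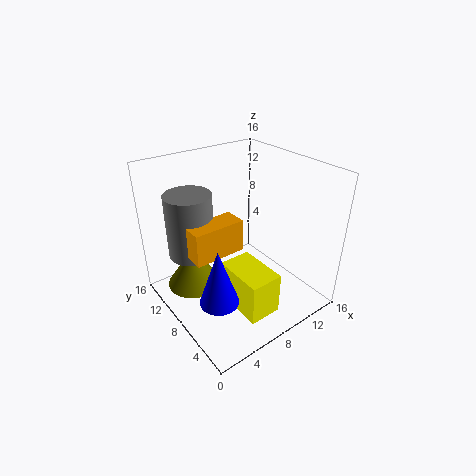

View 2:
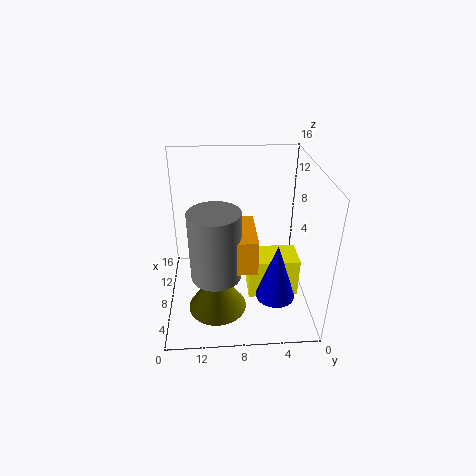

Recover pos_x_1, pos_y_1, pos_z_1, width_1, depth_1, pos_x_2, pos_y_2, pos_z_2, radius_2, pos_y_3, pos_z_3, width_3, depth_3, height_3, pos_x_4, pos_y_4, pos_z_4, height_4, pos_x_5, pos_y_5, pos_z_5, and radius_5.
pos_x_1 = 2
pos_y_1 = 6.5
pos_z_1 = 7.5
width_1 = 5.5
depth_1 = 2.5
pos_x_2 = 3.5
pos_y_2 = 10.5
pos_z_2 = 6.5
radius_2 = 2.5
pos_y_3 = 1.5
pos_z_3 = 2
width_3 = 3.5
depth_3 = 5.5
height_3 = 4.5
pos_x_4 = 3
pos_y_4 = 4.5
pos_z_4 = 4
height_4 = 6
pos_x_5 = 3.5
pos_y_5 = 10.5
pos_z_5 = 2.5
radius_5 = 3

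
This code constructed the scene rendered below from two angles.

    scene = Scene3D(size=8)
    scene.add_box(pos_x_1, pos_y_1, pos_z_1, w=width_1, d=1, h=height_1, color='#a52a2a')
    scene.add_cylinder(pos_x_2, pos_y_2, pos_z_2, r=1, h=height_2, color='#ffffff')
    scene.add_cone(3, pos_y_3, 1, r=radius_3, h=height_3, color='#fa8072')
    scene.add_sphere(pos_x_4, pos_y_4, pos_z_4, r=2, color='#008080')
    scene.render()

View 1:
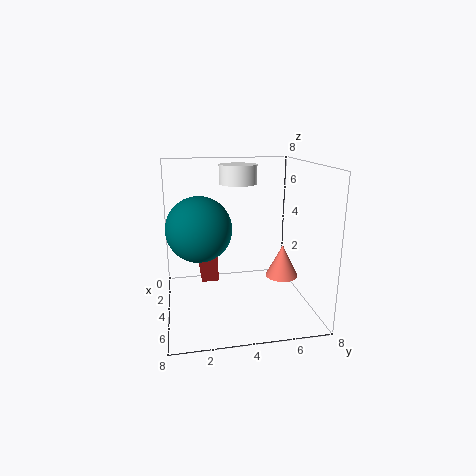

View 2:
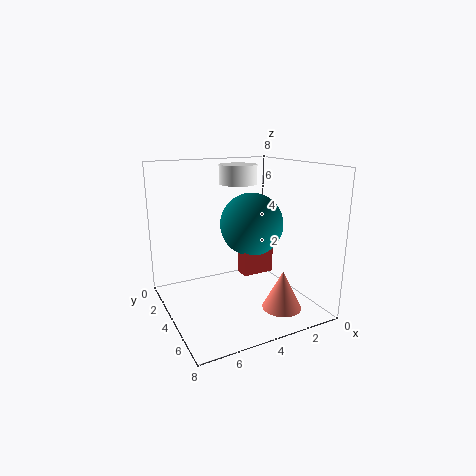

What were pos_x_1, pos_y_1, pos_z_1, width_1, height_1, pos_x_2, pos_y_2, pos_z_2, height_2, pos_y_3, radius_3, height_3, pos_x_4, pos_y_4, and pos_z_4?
pos_x_1 = 1, pos_y_1 = 2, pos_z_1 = 1, width_1 = 2, height_1 = 2, pos_x_2 = 4, pos_y_2 = 4, pos_z_2 = 7, height_2 = 1, pos_y_3 = 7, radius_3 = 1, height_3 = 2, pos_x_4 = 2, pos_y_4 = 2, pos_z_4 = 4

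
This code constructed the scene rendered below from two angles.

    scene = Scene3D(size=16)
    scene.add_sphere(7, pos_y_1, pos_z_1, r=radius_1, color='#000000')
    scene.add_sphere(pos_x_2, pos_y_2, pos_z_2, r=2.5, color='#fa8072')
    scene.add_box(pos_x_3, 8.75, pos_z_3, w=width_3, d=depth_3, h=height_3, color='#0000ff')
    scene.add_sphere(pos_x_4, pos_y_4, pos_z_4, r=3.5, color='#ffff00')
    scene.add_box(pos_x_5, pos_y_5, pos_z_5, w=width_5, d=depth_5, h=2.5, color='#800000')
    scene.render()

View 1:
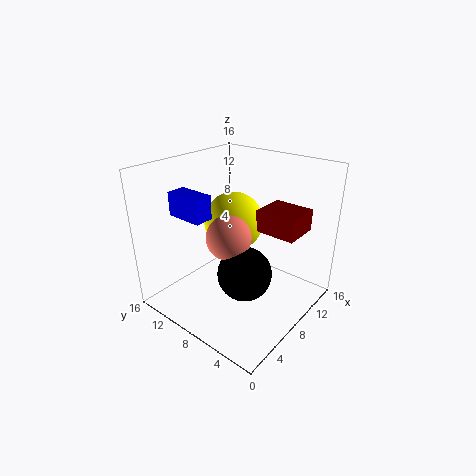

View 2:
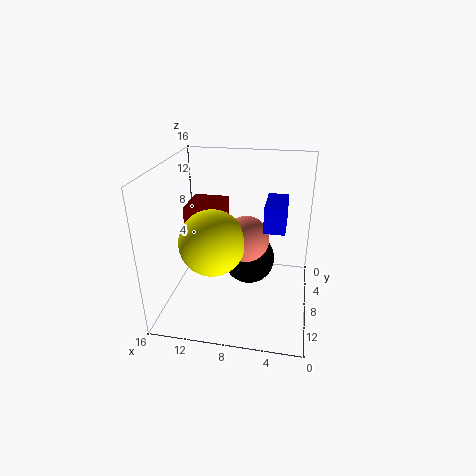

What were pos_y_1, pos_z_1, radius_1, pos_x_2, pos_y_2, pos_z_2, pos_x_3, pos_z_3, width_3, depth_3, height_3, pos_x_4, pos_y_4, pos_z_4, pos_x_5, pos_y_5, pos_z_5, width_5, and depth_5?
pos_y_1 = 6.25, pos_z_1 = 4.5, radius_1 = 3, pos_x_2 = 7, pos_y_2 = 8.5, pos_z_2 = 8.25, pos_x_3 = 2.75, pos_z_3 = 11.25, width_3 = 2, depth_3 = 4, height_3 = 2.5, pos_x_4 = 10.25, pos_y_4 = 10.5, pos_z_4 = 8.5, pos_x_5 = 10.25, pos_y_5 = 2.5, pos_z_5 = 8.25, width_5 = 4.25, depth_5 = 4.75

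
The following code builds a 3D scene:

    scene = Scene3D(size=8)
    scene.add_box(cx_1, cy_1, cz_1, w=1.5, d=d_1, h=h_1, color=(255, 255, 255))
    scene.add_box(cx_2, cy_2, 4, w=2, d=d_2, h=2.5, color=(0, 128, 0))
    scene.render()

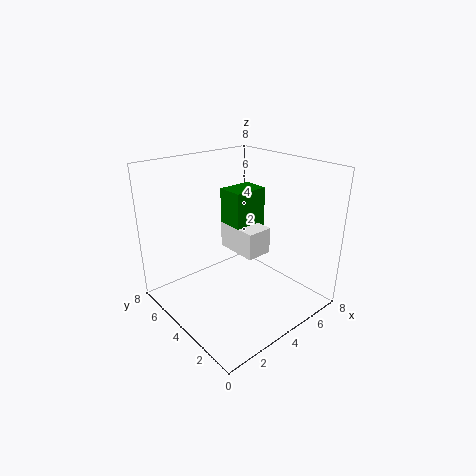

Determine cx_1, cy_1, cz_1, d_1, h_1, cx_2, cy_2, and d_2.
cx_1 = 4, cy_1 = 3, cz_1 = 3, d_1 = 2.5, h_1 = 1.5, cx_2 = 4, cy_2 = 4, d_2 = 1.5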